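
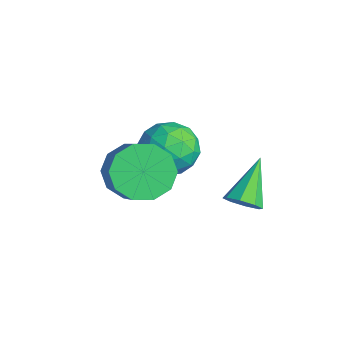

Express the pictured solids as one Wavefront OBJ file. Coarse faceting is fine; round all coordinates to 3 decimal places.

v -0.168 1.162 3.317
v 0.414 2.012 3.283
v 0.746 0.488 2.097
v 1.328 1.338 2.063
v 1.377 0.713 2.88
v 0.812 1.129 3.634
v 0.348 1.371 1.746
v -0.217 1.787 2.5
v 0.732 2.141 2.312
v 1.368 1.734 3.013
v -0.208 0.766 2.367
v 0.428 0.359 3.068
v 0.043 1.646 3.407
v 1.117 0.854 1.973
v 1.146 0.486 2.453
v 1.488 0.986 2.433
v 0.277 1.127 3.614
v 0.619 1.627 3.594
v 1.185 0.863 3.357
v 0.541 0.873 1.786
v 0.883 1.373 1.766
v -0.328 1.514 2.947
v 0.014 2.014 2.927
v -0.025 1.637 2.023
v 0.572 2.222 2.817
v 1.109 1.826 2.099
v 0.533 1.845 1.913
v 0.201 2.09 2.356
v 0.946 1.983 3.229
v 1.483 1.586 2.511
v 1.512 1.219 2.992
v 1.18 1.464 3.435
v 1.133 2.059 2.658
v -0.323 0.914 2.869
v 0.214 0.517 2.151
v -0.02 1.036 1.945
v -0.352 1.281 2.388
v 0.051 0.674 3.281
v 0.588 0.278 2.563
v 0.959 0.41 3.024
v 0.627 0.655 3.467
v 0.027 0.441 2.722
v 4.073 2.104 2.688
v 4.5 2.551 2.642
v 3.167 3.076 3.732
v 4.161 2.589 2.312
v 3.77 2.342 2.203
v 3.557 1.956 2.378
v 3.646 1.656 2.735
v 3.986 1.619 3.064
v 4.376 1.865 3.174
v 4.589 2.251 2.999
v 1.517 -0.247 2.904
v 2.085 0.379 2.352
v 3.272 0.194 3.364
v 2.703 -0.433 3.916
v 1.778 0.72 2.775
v 2.964 0.535 3.787
v 1.37 0.691 3.248
v 2.557 0.506 4.259
v 1.019 0.304 3.589
v 2.205 0.119 4.6
v 0.858 -0.294 3.668
v 2.044 -0.479 4.68
v 0.948 -0.874 3.456
v 2.135 -1.059 4.468
v 1.256 -1.215 3.033
v 2.442 -1.4 4.045
v 1.663 -1.186 2.561
v 2.85 -1.371 3.572
v 2.015 -0.799 2.22
v 3.201 -0.984 3.231
v 2.176 -0.201 2.14
v 3.362 -0.386 3.152
f 1 38 17
f 38 12 41
f 17 41 6
f 38 41 17
f 1 17 13
f 17 6 18
f 13 18 2
f 17 18 13
f 1 13 22
f 13 2 23
f 22 23 8
f 13 23 22
f 1 22 34
f 22 8 37
f 34 37 11
f 22 37 34
f 1 34 38
f 34 11 42
f 38 42 12
f 34 42 38
f 2 18 29
f 18 6 32
f 29 32 10
f 18 32 29
f 6 41 19
f 41 12 40
f 19 40 5
f 41 40 19
f 12 42 39
f 42 11 35
f 39 35 3
f 42 35 39
f 11 37 36
f 37 8 24
f 36 24 7
f 37 24 36
f 8 23 28
f 23 2 25
f 28 25 9
f 23 25 28
f 4 30 16
f 30 10 31
f 16 31 5
f 30 31 16
f 4 16 14
f 16 5 15
f 14 15 3
f 16 15 14
f 4 14 21
f 14 3 20
f 21 20 7
f 14 20 21
f 4 21 26
f 21 7 27
f 26 27 9
f 21 27 26
f 4 26 30
f 26 9 33
f 30 33 10
f 26 33 30
f 5 31 19
f 31 10 32
f 19 32 6
f 31 32 19
f 3 15 39
f 15 5 40
f 39 40 12
f 15 40 39
f 7 20 36
f 20 3 35
f 36 35 11
f 20 35 36
f 9 27 28
f 27 7 24
f 28 24 8
f 27 24 28
f 10 33 29
f 33 9 25
f 29 25 2
f 33 25 29
f 44 43 46
f 44 46 45
f 46 43 47
f 46 47 45
f 47 43 48
f 47 48 45
f 48 43 49
f 48 49 45
f 49 43 50
f 49 50 45
f 50 43 51
f 50 51 45
f 51 43 52
f 51 52 45
f 52 43 44
f 52 44 45
f 54 53 57
f 54 57 55
f 55 57 58
f 55 58 56
f 57 53 59
f 57 59 58
f 58 59 60
f 58 60 56
f 59 53 61
f 59 61 60
f 60 61 62
f 60 62 56
f 61 53 63
f 61 63 62
f 62 63 64
f 62 64 56
f 63 53 65
f 63 65 64
f 64 65 66
f 64 66 56
f 65 53 67
f 65 67 66
f 66 67 68
f 66 68 56
f 67 53 69
f 67 69 68
f 68 69 70
f 68 70 56
f 69 53 71
f 69 71 70
f 70 71 72
f 70 72 56
f 71 53 73
f 71 73 72
f 72 73 74
f 72 74 56
f 73 53 54
f 73 54 74
f 74 54 55
f 74 55 56



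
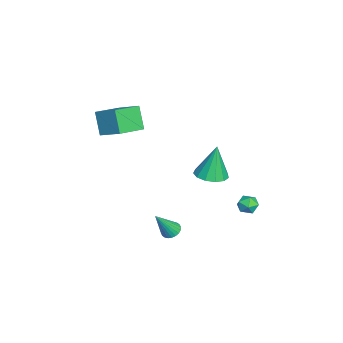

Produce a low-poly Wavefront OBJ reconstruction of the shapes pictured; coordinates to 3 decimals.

v 0.17 4.331 -1.578
v 0.61 4.436 -1.065
v 0.19 3.244 -1.375
v 0.63 3.349 -0.862
v -0.017 3.562 -0.806
v -0.029 4.234 -0.932
v 0.829 3.446 -1.508
v 0.817 4.118 -1.634
v 1.017 3.889 -1.022
v 0.494 3.96 -0.588
v 0.306 3.72 -1.852
v -0.217 3.791 -1.418
v 1.531 -0.264 -2.718
v 2.091 -0.161 -2.909
v 2.229 -1.056 -1.102
v 2.045 0.037 -2.792
v 1.921 0.189 -2.665
v 1.738 0.272 -2.545
v 1.523 0.273 -2.451
v 1.31 0.193 -2.399
v 1.13 0.043 -2.394
v 1.011 -0.154 -2.439
v 0.972 -0.367 -2.527
v 1.017 -0.565 -2.644
v 1.141 -0.717 -2.772
v 1.324 -0.8 -2.891
v 1.539 -0.802 -2.985
v 1.753 -0.721 -3.037
v 1.932 -0.571 -3.042
v 2.051 -0.375 -2.997
v -1.689 1.727 -0.305
v -1.026 2.474 -0.349
v -1.891 2.033 1.865
v -1.533 2.706 -0.429
v -2.089 2.628 -0.469
v -2.519 2.263 -0.458
v -2.685 1.728 -0.398
v -2.535 1.193 -0.308
v -2.116 0.826 -0.217
v -1.562 0.746 -0.154
v -1.048 0.977 -0.139
v -0.738 1.446 -0.176
v -0.73 2.004 -0.254
v -1.628 -4.393 2.663
v -2.377 -4.724 4.061
v -2.908 -3.192 2.262
v -3.657 -3.523 3.659
v -0.743 -3.197 3.421
v -1.492 -3.528 4.818
v -2.023 -1.996 3.019
v -2.772 -2.327 4.417
f 1 12 6
f 1 6 2
f 1 2 8
f 1 8 11
f 1 11 12
f 2 6 10
f 6 12 5
f 12 11 3
f 11 8 7
f 8 2 9
f 4 10 5
f 4 5 3
f 4 3 7
f 4 7 9
f 4 9 10
f 5 10 6
f 3 5 12
f 7 3 11
f 9 7 8
f 10 9 2
f 14 13 16
f 14 16 15
f 16 13 17
f 16 17 15
f 17 13 18
f 17 18 15
f 18 13 19
f 18 19 15
f 19 13 20
f 19 20 15
f 20 13 21
f 20 21 15
f 21 13 22
f 21 22 15
f 22 13 23
f 22 23 15
f 23 13 24
f 23 24 15
f 24 13 25
f 24 25 15
f 25 13 26
f 25 26 15
f 26 13 27
f 26 27 15
f 27 13 28
f 27 28 15
f 28 13 29
f 28 29 15
f 29 13 30
f 29 30 15
f 30 13 14
f 30 14 15
f 32 31 34
f 32 34 33
f 34 31 35
f 34 35 33
f 35 31 36
f 35 36 33
f 36 31 37
f 36 37 33
f 37 31 38
f 37 38 33
f 38 31 39
f 38 39 33
f 39 31 40
f 39 40 33
f 40 31 41
f 40 41 33
f 41 31 42
f 41 42 33
f 42 31 43
f 42 43 33
f 43 31 32
f 43 32 33
f 45 47 44
f 48 45 44
f 44 47 46
f 46 48 44
f 45 51 47
f 49 45 48
f 49 51 45
f 47 51 46
f 50 48 46
f 46 51 50
f 50 49 48
f 51 49 50



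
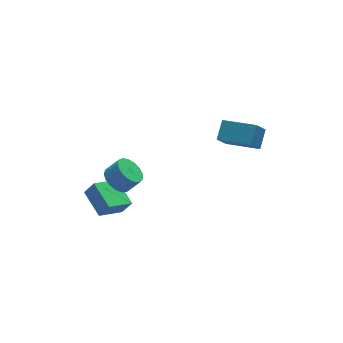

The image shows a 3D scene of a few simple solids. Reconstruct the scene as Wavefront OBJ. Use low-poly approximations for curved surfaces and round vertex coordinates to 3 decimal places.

v -4.811 2.987 -2.544
v -4.96 4.653 -1.998
v -3.306 3.39 -3.363
v -3.456 5.057 -2.817
v -4.304 2.763 -1.723
v -4.454 4.43 -1.177
v -2.8 3.167 -2.542
v -2.949 4.833 -1.996
v -3.441 3.679 -0.59
v -2.758 4.025 -1.063
v -2.056 3.787 -0.224
v -2.739 3.441 0.25
v -2.911 4.361 -0.841
v -2.208 4.124 -0.001
v -3.184 4.541 -0.561
v -2.482 4.303 0.278
v -3.517 4.523 -0.288
v -2.814 4.286 0.552
v -3.832 4.312 -0.084
v -3.13 4.075 0.756
v -4.058 3.956 0.004
v -3.355 3.719 0.844
v -4.142 3.536 -0.044
v -3.44 3.299 0.796
v -4.066 3.149 -0.217
v -3.364 2.912 0.623
v -3.847 2.883 -0.475
v -3.144 2.646 0.364
v -3.535 2.8 -0.76
v -2.832 2.563 0.08
v -3.201 2.918 -1.006
v -2.499 2.68 -0.166
v -2.922 3.21 -1.156
v -2.22 2.972 -0.317
v -2.763 3.609 -1.177
v -2.06 3.372 -0.338
v 2.06 1.741 2.152
v 1.402 1.511 3.067
v 2.752 2.504 2.842
v 2.094 2.274 3.757
v 3.286 0.186 2.643
v 2.628 -0.044 3.558
v 3.978 0.949 3.333
v 3.32 0.719 4.248
f 2 4 1
f 5 2 1
f 1 4 3
f 3 5 1
f 2 8 4
f 6 2 5
f 6 8 2
f 4 8 3
f 7 5 3
f 3 8 7
f 7 6 5
f 8 6 7
f 10 9 13
f 10 13 11
f 11 13 14
f 11 14 12
f 13 9 15
f 13 15 14
f 14 15 16
f 14 16 12
f 15 9 17
f 15 17 16
f 16 17 18
f 16 18 12
f 17 9 19
f 17 19 18
f 18 19 20
f 18 20 12
f 19 9 21
f 19 21 20
f 20 21 22
f 20 22 12
f 21 9 23
f 21 23 22
f 22 23 24
f 22 24 12
f 23 9 25
f 23 25 24
f 24 25 26
f 24 26 12
f 25 9 27
f 25 27 26
f 26 27 28
f 26 28 12
f 27 9 29
f 27 29 28
f 28 29 30
f 28 30 12
f 29 9 31
f 29 31 30
f 30 31 32
f 30 32 12
f 31 9 33
f 31 33 32
f 32 33 34
f 32 34 12
f 33 9 35
f 33 35 34
f 34 35 36
f 34 36 12
f 35 9 10
f 35 10 36
f 36 10 11
f 36 11 12
f 38 40 37
f 41 38 37
f 37 40 39
f 39 41 37
f 38 44 40
f 42 38 41
f 42 44 38
f 40 44 39
f 43 41 39
f 39 44 43
f 43 42 41
f 44 42 43



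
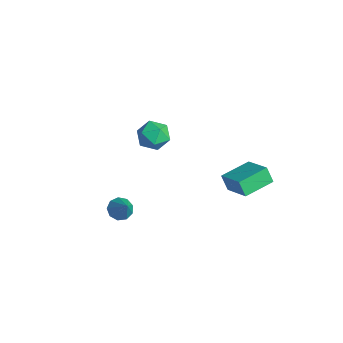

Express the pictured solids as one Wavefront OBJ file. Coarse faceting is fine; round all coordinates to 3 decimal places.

v 0.297 -2.823 -3.857
v 0.675 -3.132 -4.188
v 1.103 -2.857 -2.903
v 0.744 -2.737 -4.232
v 0.604 -2.382 -4.101
v 0.32 -2.233 -3.856
v 0.025 -2.36 -3.611
v -0.143 -2.704 -3.482
v -0.105 -3.103 -3.528
v 0.121 -3.371 -3.729
v 0.429 -3.382 -3.989
v -2.92 0.338 -2.064
v -2.302 0.739 -1.658
v -2.078 -0.699 -2.322
v -1.46 -0.298 -1.916
v -2.118 -0.598 -1.488
v -2.639 0.043 -1.328
v -1.741 -0.003 -2.652
v -2.262 0.638 -2.492
v -1.574 0.529 -2.022
v -1.806 0.161 -1.302
v -2.574 -0.121 -2.678
v -2.806 -0.489 -1.958
v 0.519 2.315 -4.607
v 0.156 2.173 -3.852
v 0.291 3.818 -4.433
v -0.072 3.676 -3.678
v 1.892 2.444 -3.922
v 1.529 2.302 -3.167
v 1.664 3.947 -3.748
v 1.301 3.805 -2.993
f 2 1 4
f 2 4 3
f 4 1 5
f 4 5 3
f 5 1 6
f 5 6 3
f 6 1 7
f 6 7 3
f 7 1 8
f 7 8 3
f 8 1 9
f 8 9 3
f 9 1 10
f 9 10 3
f 10 1 11
f 10 11 3
f 11 1 2
f 11 2 3
f 12 23 17
f 12 17 13
f 12 13 19
f 12 19 22
f 12 22 23
f 13 17 21
f 17 23 16
f 23 22 14
f 22 19 18
f 19 13 20
f 15 21 16
f 15 16 14
f 15 14 18
f 15 18 20
f 15 20 21
f 16 21 17
f 14 16 23
f 18 14 22
f 20 18 19
f 21 20 13
f 25 27 24
f 28 25 24
f 24 27 26
f 26 28 24
f 25 31 27
f 29 25 28
f 29 31 25
f 27 31 26
f 30 28 26
f 26 31 30
f 30 29 28
f 31 29 30



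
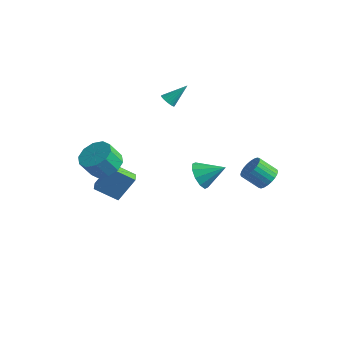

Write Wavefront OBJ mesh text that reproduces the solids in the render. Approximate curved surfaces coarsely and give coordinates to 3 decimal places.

v 0.834 0.813 -1.974
v 1.511 0.415 -2.56
v 2.006 1.647 -1.186
v 1.319 0.929 -2.818
v 0.942 1.398 -2.753
v 0.524 1.644 -2.391
v 0.224 1.573 -1.869
v 0.157 1.212 -1.388
v 0.349 0.698 -1.13
v 0.726 0.229 -1.195
v 1.144 -0.017 -1.557
v 1.444 0.054 -2.079
v -2.441 -2.506 -3.785
v -3.619 -3.25 -2.94
v -2.986 -1.836 -3.954
v -4.164 -2.58 -3.109
v -1.876 -1.66 -2.251
v -3.054 -2.404 -1.406
v -2.421 -0.99 -2.42
v -3.599 -1.734 -1.575
v -3.617 3.238 1.15
v -3.121 3.179 0.92
v -3.003 4.282 2.21
v -3.209 3.353 0.8
v -3.367 3.507 0.74
v -3.569 3.614 0.751
v -3.779 3.656 0.832
v -3.961 3.626 0.967
v -4.084 3.529 1.133
v -4.126 3.382 1.303
v -4.08 3.209 1.446
v -3.954 3.042 1.538
v -3.77 2.908 1.563
v -3.56 2.832 1.516
v -3.359 2.826 1.406
v -3.203 2.891 1.252
v -3.119 3.016 1.08
v 3.732 3.366 -2.322
v 4.287 3.455 -1.724
v 3.402 2.902 -0.821
v 2.848 2.814 -1.418
v 4.131 3.734 -1.707
v 3.247 3.181 -0.803
v 3.915 3.956 -1.782
v 3.03 3.404 -0.879
v 3.67 4.089 -1.94
v 2.786 3.537 -1.037
v 3.435 4.112 -2.156
v 2.551 3.56 -1.253
v 3.246 4.022 -2.397
v 2.361 3.469 -1.494
v 3.13 3.831 -2.627
v 2.245 3.279 -1.724
v 3.106 3.57 -2.81
v 2.221 3.018 -1.907
v 3.178 3.278 -2.919
v 2.293 2.725 -2.016
v 3.333 2.999 -2.937
v 2.449 2.446 -2.033
v 3.55 2.776 -2.861
v 2.665 2.224 -1.958
v 3.794 2.643 -2.703
v 2.91 2.091 -1.8
v 4.029 2.62 -2.487
v 3.145 2.068 -1.584
v 4.219 2.711 -2.246
v 3.334 2.158 -1.343
v 4.335 2.901 -2.016
v 3.45 2.349 -1.113
v 4.359 3.162 -1.833
v 3.474 2.61 -0.93
v -2.286 -3.585 -0.066
v -1.39 -3.225 0.396
v -1.718 -3.835 1.507
v -2.614 -4.195 1.046
v -1.867 -2.779 0.5
v -2.195 -3.389 1.612
v -2.504 -2.641 0.388
v -2.832 -3.251 1.5
v -3.058 -2.863 0.103
v -3.386 -3.474 1.215
v -3.317 -3.361 -0.247
v -3.644 -3.972 0.865
v -3.182 -3.945 -0.527
v -3.51 -4.555 0.584
v -2.705 -4.391 -0.632
v -3.033 -5.001 0.48
v -2.068 -4.529 -0.52
v -2.396 -5.139 0.592
v -1.514 -4.306 -0.235
v -1.842 -4.917 0.877
v -1.256 -3.808 0.115
v -1.583 -4.419 1.227
f 2 1 4
f 2 4 3
f 4 1 5
f 4 5 3
f 5 1 6
f 5 6 3
f 6 1 7
f 6 7 3
f 7 1 8
f 7 8 3
f 8 1 9
f 8 9 3
f 9 1 10
f 9 10 3
f 10 1 11
f 10 11 3
f 11 1 12
f 11 12 3
f 12 1 2
f 12 2 3
f 14 16 13
f 17 14 13
f 13 16 15
f 15 17 13
f 14 20 16
f 18 14 17
f 18 20 14
f 16 20 15
f 19 17 15
f 15 20 19
f 19 18 17
f 20 18 19
f 22 21 24
f 22 24 23
f 24 21 25
f 24 25 23
f 25 21 26
f 25 26 23
f 26 21 27
f 26 27 23
f 27 21 28
f 27 28 23
f 28 21 29
f 28 29 23
f 29 21 30
f 29 30 23
f 30 21 31
f 30 31 23
f 31 21 32
f 31 32 23
f 32 21 33
f 32 33 23
f 33 21 34
f 33 34 23
f 34 21 35
f 34 35 23
f 35 21 36
f 35 36 23
f 36 21 37
f 36 37 23
f 37 21 22
f 37 22 23
f 39 38 42
f 39 42 40
f 40 42 43
f 40 43 41
f 42 38 44
f 42 44 43
f 43 44 45
f 43 45 41
f 44 38 46
f 44 46 45
f 45 46 47
f 45 47 41
f 46 38 48
f 46 48 47
f 47 48 49
f 47 49 41
f 48 38 50
f 48 50 49
f 49 50 51
f 49 51 41
f 50 38 52
f 50 52 51
f 51 52 53
f 51 53 41
f 52 38 54
f 52 54 53
f 53 54 55
f 53 55 41
f 54 38 56
f 54 56 55
f 55 56 57
f 55 57 41
f 56 38 58
f 56 58 57
f 57 58 59
f 57 59 41
f 58 38 60
f 58 60 59
f 59 60 61
f 59 61 41
f 60 38 62
f 60 62 61
f 61 62 63
f 61 63 41
f 62 38 64
f 62 64 63
f 63 64 65
f 63 65 41
f 64 38 66
f 64 66 65
f 65 66 67
f 65 67 41
f 66 38 68
f 66 68 67
f 67 68 69
f 67 69 41
f 68 38 70
f 68 70 69
f 69 70 71
f 69 71 41
f 70 38 39
f 70 39 71
f 71 39 40
f 71 40 41
f 73 72 76
f 73 76 74
f 74 76 77
f 74 77 75
f 76 72 78
f 76 78 77
f 77 78 79
f 77 79 75
f 78 72 80
f 78 80 79
f 79 80 81
f 79 81 75
f 80 72 82
f 80 82 81
f 81 82 83
f 81 83 75
f 82 72 84
f 82 84 83
f 83 84 85
f 83 85 75
f 84 72 86
f 84 86 85
f 85 86 87
f 85 87 75
f 86 72 88
f 86 88 87
f 87 88 89
f 87 89 75
f 88 72 90
f 88 90 89
f 89 90 91
f 89 91 75
f 90 72 92
f 90 92 91
f 91 92 93
f 91 93 75
f 92 72 73
f 92 73 93
f 93 73 74
f 93 74 75



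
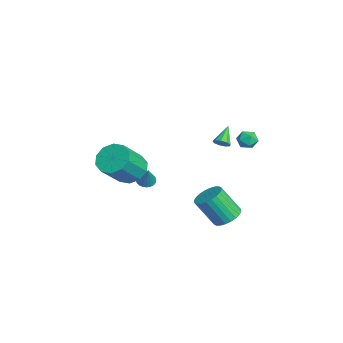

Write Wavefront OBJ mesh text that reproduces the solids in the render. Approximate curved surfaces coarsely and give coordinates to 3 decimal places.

v 0.783 -2.84 2.826
v 1.704 -2.464 2.489
v 2.697 -3.565 3.976
v 1.777 -3.94 4.314
v 1.476 -2.059 2.942
v 2.469 -3.16 4.429
v 0.983 -1.952 3.35
v 1.977 -3.052 4.837
v 0.414 -2.184 3.558
v 1.407 -3.284 5.046
v -0.014 -2.666 3.487
v 0.979 -3.767 4.974
v -0.137 -3.215 3.164
v 0.856 -4.316 4.651
v 0.091 -3.62 2.711
v 1.084 -4.721 4.198
v 0.583 -3.728 2.303
v 1.577 -4.828 3.79
v 1.153 -3.496 2.094
v 2.146 -4.596 3.582
v 1.581 -3.013 2.166
v 2.574 -4.114 3.653
v -1.691 -1.666 0.345
v -1.249 -1.911 0.081
v -0.949 -1.634 1.555
v -1.205 -1.696 0.048
v -1.235 -1.476 0.06
v -1.335 -1.285 0.116
v -1.488 -1.152 0.207
v -1.673 -1.097 0.318
v -1.86 -1.129 0.434
v -2.022 -1.243 0.536
v -2.133 -1.422 0.609
v -2.177 -1.637 0.642
v -2.147 -1.857 0.629
v -2.047 -2.048 0.574
v -1.894 -2.181 0.483
v -1.709 -2.235 0.371
v -1.522 -2.203 0.256
v -1.36 -2.089 0.154
v 3.255 2.023 0.08
v 3.779 2.574 0.522
v 3.489 1.548 2.143
v 2.965 0.997 1.7
v 3.473 2.725 0.563
v 3.183 1.699 2.184
v 3.134 2.769 0.53
v 2.844 1.743 2.151
v 2.813 2.699 0.429
v 2.524 1.673 2.05
v 2.56 2.527 0.274
v 2.271 1.501 1.895
v 2.412 2.277 0.09
v 2.123 1.251 1.711
v 2.393 1.989 -0.096
v 2.104 0.963 1.525
v 2.505 1.706 -0.255
v 2.215 0.68 1.366
v 2.731 1.472 -0.363
v 2.441 0.446 1.258
v 3.037 1.321 -0.404
v 2.747 0.295 1.217
v 3.376 1.277 -0.371
v 3.086 0.251 1.25
v 3.696 1.347 -0.27
v 3.407 0.321 1.351
v 3.949 1.519 -0.115
v 3.66 0.493 1.506
v 4.097 1.769 0.069
v 3.808 0.743 1.69
v 4.116 2.057 0.255
v 3.827 1.031 1.876
v 4.005 2.34 0.414
v 3.715 1.314 2.035
v -0.6 4.257 3.713
v -0.093 3.996 3.356
v -0.447 3.504 4.484
v 0.06 3.243 4.127
v 0.127 3.849 4.412
v 0.032 4.314 3.936
v -0.572 3.186 3.904
v -0.667 3.651 3.428
v -0.075 3.334 3.475
v 0.356 3.743 3.789
v -0.896 3.757 4.051
v -0.465 4.166 4.365
v -3.044 2.842 2.133
v -2.646 3.069 2.4
v -3.936 3.378 3.007
v -2.765 3.293 2.141
v -3.014 3.306 1.878
v -3.278 3.102 1.734
v -3.431 2.776 1.777
v -3.404 2.481 1.986
v -3.207 2.355 2.264
v -2.935 2.457 2.48
v -2.713 2.738 2.534
f 2 1 5
f 2 5 3
f 3 5 6
f 3 6 4
f 5 1 7
f 5 7 6
f 6 7 8
f 6 8 4
f 7 1 9
f 7 9 8
f 8 9 10
f 8 10 4
f 9 1 11
f 9 11 10
f 10 11 12
f 10 12 4
f 11 1 13
f 11 13 12
f 12 13 14
f 12 14 4
f 13 1 15
f 13 15 14
f 14 15 16
f 14 16 4
f 15 1 17
f 15 17 16
f 16 17 18
f 16 18 4
f 17 1 19
f 17 19 18
f 18 19 20
f 18 20 4
f 19 1 21
f 19 21 20
f 20 21 22
f 20 22 4
f 21 1 2
f 21 2 22
f 22 2 3
f 22 3 4
f 24 23 26
f 24 26 25
f 26 23 27
f 26 27 25
f 27 23 28
f 27 28 25
f 28 23 29
f 28 29 25
f 29 23 30
f 29 30 25
f 30 23 31
f 30 31 25
f 31 23 32
f 31 32 25
f 32 23 33
f 32 33 25
f 33 23 34
f 33 34 25
f 34 23 35
f 34 35 25
f 35 23 36
f 35 36 25
f 36 23 37
f 36 37 25
f 37 23 38
f 37 38 25
f 38 23 39
f 38 39 25
f 39 23 40
f 39 40 25
f 40 23 24
f 40 24 25
f 42 41 45
f 42 45 43
f 43 45 46
f 43 46 44
f 45 41 47
f 45 47 46
f 46 47 48
f 46 48 44
f 47 41 49
f 47 49 48
f 48 49 50
f 48 50 44
f 49 41 51
f 49 51 50
f 50 51 52
f 50 52 44
f 51 41 53
f 51 53 52
f 52 53 54
f 52 54 44
f 53 41 55
f 53 55 54
f 54 55 56
f 54 56 44
f 55 41 57
f 55 57 56
f 56 57 58
f 56 58 44
f 57 41 59
f 57 59 58
f 58 59 60
f 58 60 44
f 59 41 61
f 59 61 60
f 60 61 62
f 60 62 44
f 61 41 63
f 61 63 62
f 62 63 64
f 62 64 44
f 63 41 65
f 63 65 64
f 64 65 66
f 64 66 44
f 65 41 67
f 65 67 66
f 66 67 68
f 66 68 44
f 67 41 69
f 67 69 68
f 68 69 70
f 68 70 44
f 69 41 71
f 69 71 70
f 70 71 72
f 70 72 44
f 71 41 73
f 71 73 72
f 72 73 74
f 72 74 44
f 73 41 42
f 73 42 74
f 74 42 43
f 74 43 44
f 75 86 80
f 75 80 76
f 75 76 82
f 75 82 85
f 75 85 86
f 76 80 84
f 80 86 79
f 86 85 77
f 85 82 81
f 82 76 83
f 78 84 79
f 78 79 77
f 78 77 81
f 78 81 83
f 78 83 84
f 79 84 80
f 77 79 86
f 81 77 85
f 83 81 82
f 84 83 76
f 88 87 90
f 88 90 89
f 90 87 91
f 90 91 89
f 91 87 92
f 91 92 89
f 92 87 93
f 92 93 89
f 93 87 94
f 93 94 89
f 94 87 95
f 94 95 89
f 95 87 96
f 95 96 89
f 96 87 97
f 96 97 89
f 97 87 88
f 97 88 89



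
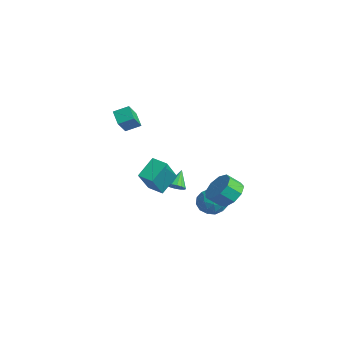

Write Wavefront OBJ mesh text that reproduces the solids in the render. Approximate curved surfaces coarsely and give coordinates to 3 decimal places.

v 1.551 3.759 -1.969
v 2.491 3.457 -2.026
v 2.29 2.699 -1.328
v 1.349 3.001 -1.271
v 2.427 3.922 -1.539
v 2.226 3.164 -0.841
v 1.953 4.312 -1.253
v 1.752 3.554 -0.555
v 1.29 4.443 -1.302
v 1.089 3.684 -0.604
v 0.749 4.253 -1.663
v 0.548 3.495 -0.965
v 0.583 3.833 -2.167
v 0.382 3.075 -1.469
v 0.87 3.378 -2.579
v 0.669 2.62 -1.881
v 1.475 3.101 -2.705
v 1.274 2.343 -2.007
v 2.115 3.132 -2.487
v 1.914 2.374 -1.789
v -3.244 2.669 -3.321
v -3.01 2.305 -2.934
v -3.836 3.311 -2.359
v -2.811 2.528 -2.961
v -2.728 2.789 -3.084
v -2.783 3.018 -3.271
v -2.962 3.153 -3.471
v -3.216 3.158 -3.631
v -3.477 3.032 -3.708
v -3.676 2.809 -3.681
v -3.759 2.548 -3.558
v -3.704 2.32 -3.372
v -3.525 2.184 -3.171
v -3.271 2.179 -3.011
v -1.831 3.763 -4.238
v -1.195 4.461 -4.45
v -0.925 3.299 -3.05
v -0.289 3.997 -3.262
v -1.158 4.226 -2.903
v -1.718 4.513 -3.638
v -0.402 3.247 -3.862
v -0.962 3.534 -4.597
v -0.312 4.142 -4.218
v -0.779 4.747 -3.625
v -1.341 3.013 -3.875
v -1.808 3.618 -3.282
v -1.593 4.153 -4.449
v -0.527 3.607 -3.051
v -1.038 3.742 -2.841
v -0.664 4.152 -2.965
v -1.9 4.184 -3.971
v -1.526 4.594 -4.096
v -1.504 4.456 -3.186
v -0.594 3.166 -3.404
v -0.22 3.576 -3.529
v -1.456 3.608 -4.535
v -1.082 4.018 -4.659
v -0.616 3.304 -4.314
v -0.7 4.375 -4.437
v -0.167 4.102 -3.738
v -0.234 3.662 -4.091
v -0.563 3.83 -4.523
v -0.975 4.731 -4.088
v -0.442 4.458 -3.39
v -0.952 4.593 -3.179
v -1.282 4.762 -3.611
v -0.456 4.544 -3.952
v -1.678 3.302 -4.11
v -1.145 3.029 -3.412
v -0.838 2.998 -3.889
v -1.168 3.167 -4.321
v -1.953 3.658 -3.762
v -1.42 3.385 -3.063
v -1.557 3.93 -2.977
v -1.886 4.098 -3.409
v -1.664 3.216 -3.548
v -1.413 -1.194 2.625
v -2.272 -1.112 3.188
v -1.078 -0.398 3.021
v -1.937 -0.317 3.585
v -0.903 -1.843 3.495
v -1.762 -1.762 4.059
v -0.568 -1.048 3.892
v -1.427 -0.966 4.455
v 2.586 -2.22 1.218
v 2.173 -1.203 2.119
v 1.698 -1.241 -0.296
v 1.285 -0.224 0.605
v 3.375 -1.756 1.055
v 2.962 -0.739 1.956
v 2.487 -0.777 -0.459
v 2.074 0.24 0.442
f 2 1 5
f 2 5 3
f 3 5 6
f 3 6 4
f 5 1 7
f 5 7 6
f 6 7 8
f 6 8 4
f 7 1 9
f 7 9 8
f 8 9 10
f 8 10 4
f 9 1 11
f 9 11 10
f 10 11 12
f 10 12 4
f 11 1 13
f 11 13 12
f 12 13 14
f 12 14 4
f 13 1 15
f 13 15 14
f 14 15 16
f 14 16 4
f 15 1 17
f 15 17 16
f 16 17 18
f 16 18 4
f 17 1 19
f 17 19 18
f 18 19 20
f 18 20 4
f 19 1 2
f 19 2 20
f 20 2 3
f 20 3 4
f 22 21 24
f 22 24 23
f 24 21 25
f 24 25 23
f 25 21 26
f 25 26 23
f 26 21 27
f 26 27 23
f 27 21 28
f 27 28 23
f 28 21 29
f 28 29 23
f 29 21 30
f 29 30 23
f 30 21 31
f 30 31 23
f 31 21 32
f 31 32 23
f 32 21 33
f 32 33 23
f 33 21 34
f 33 34 23
f 34 21 22
f 34 22 23
f 35 72 51
f 72 46 75
f 51 75 40
f 72 75 51
f 35 51 47
f 51 40 52
f 47 52 36
f 51 52 47
f 35 47 56
f 47 36 57
f 56 57 42
f 47 57 56
f 35 56 68
f 56 42 71
f 68 71 45
f 56 71 68
f 35 68 72
f 68 45 76
f 72 76 46
f 68 76 72
f 36 52 63
f 52 40 66
f 63 66 44
f 52 66 63
f 40 75 53
f 75 46 74
f 53 74 39
f 75 74 53
f 46 76 73
f 76 45 69
f 73 69 37
f 76 69 73
f 45 71 70
f 71 42 58
f 70 58 41
f 71 58 70
f 42 57 62
f 57 36 59
f 62 59 43
f 57 59 62
f 38 64 50
f 64 44 65
f 50 65 39
f 64 65 50
f 38 50 48
f 50 39 49
f 48 49 37
f 50 49 48
f 38 48 55
f 48 37 54
f 55 54 41
f 48 54 55
f 38 55 60
f 55 41 61
f 60 61 43
f 55 61 60
f 38 60 64
f 60 43 67
f 64 67 44
f 60 67 64
f 39 65 53
f 65 44 66
f 53 66 40
f 65 66 53
f 37 49 73
f 49 39 74
f 73 74 46
f 49 74 73
f 41 54 70
f 54 37 69
f 70 69 45
f 54 69 70
f 43 61 62
f 61 41 58
f 62 58 42
f 61 58 62
f 44 67 63
f 67 43 59
f 63 59 36
f 67 59 63
f 78 80 77
f 81 78 77
f 77 80 79
f 79 81 77
f 78 84 80
f 82 78 81
f 82 84 78
f 80 84 79
f 83 81 79
f 79 84 83
f 83 82 81
f 84 82 83
f 86 88 85
f 89 86 85
f 85 88 87
f 87 89 85
f 86 92 88
f 90 86 89
f 90 92 86
f 88 92 87
f 91 89 87
f 87 92 91
f 91 90 89
f 92 90 91



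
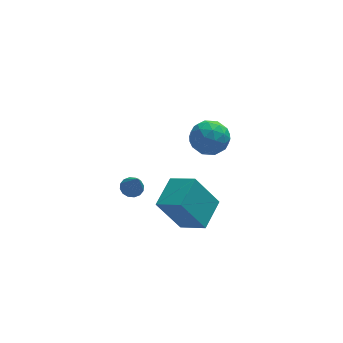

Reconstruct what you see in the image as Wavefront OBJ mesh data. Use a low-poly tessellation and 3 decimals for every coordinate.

v -0.625 4.348 -4.682
v -0.349 4.814 -4.423
v -0.455 3.412 -3.178
v -0.651 4.856 -4.364
v -0.946 4.761 -4.389
v -1.155 4.556 -4.493
v -1.221 4.295 -4.648
v -1.128 4.048 -4.812
v -0.9 3.882 -4.941
v -0.598 3.84 -5.001
v -0.303 3.935 -4.976
v -0.095 4.14 -4.871
v -0.028 4.401 -4.717
v -0.121 4.647 -4.553
v 1.883 1.507 1.674
v 2.77 1.336 1.223
v 2.03 0.104 2.497
v 2.917 -0.067 2.046
v 2.829 0.681 2.718
v 2.738 1.548 2.21
v 2.062 -0.108 1.51
v 1.971 0.759 1.002
v 2.881 0.338 1.122
v 3.354 0.825 1.868
v 1.446 0.615 1.852
v 1.919 1.102 2.598
v 2.314 1.545 1.376
v 2.486 -0.105 2.344
v 2.435 0.335 2.739
v 2.956 0.234 2.474
v 2.295 1.669 1.956
v 2.816 1.569 1.691
v 2.851 1.183 2.57
v 1.984 -0.129 2.029
v 2.505 -0.229 1.764
v 1.844 1.206 1.246
v 2.365 1.105 0.981
v 1.949 0.257 1.15
v 2.9 0.857 1.052
v 2.986 0.032 1.536
v 2.484 0.009 1.221
v 2.43 0.518 0.922
v 3.178 1.144 1.491
v 3.265 0.319 1.974
v 3.213 0.758 2.369
v 3.159 1.268 2.07
v 3.243 0.557 1.431
v 1.535 1.121 1.746
v 1.622 0.296 2.229
v 1.641 0.172 1.65
v 1.587 0.682 1.351
v 1.814 1.408 2.184
v 1.9 0.583 2.668
v 2.37 0.922 2.798
v 2.316 1.431 2.499
v 1.557 0.883 2.289
v 0.866 -0.233 -3.684
v -0.267 -0.142 -1.824
v 1.801 1.134 -3.182
v 0.667 1.225 -1.321
v 1.853 -1.145 -3.039
v 0.719 -1.054 -1.178
v 2.787 0.222 -2.536
v 1.654 0.313 -0.676
f 2 1 4
f 2 4 3
f 4 1 5
f 4 5 3
f 5 1 6
f 5 6 3
f 6 1 7
f 6 7 3
f 7 1 8
f 7 8 3
f 8 1 9
f 8 9 3
f 9 1 10
f 9 10 3
f 10 1 11
f 10 11 3
f 11 1 12
f 11 12 3
f 12 1 13
f 12 13 3
f 13 1 14
f 13 14 3
f 14 1 2
f 14 2 3
f 15 52 31
f 52 26 55
f 31 55 20
f 52 55 31
f 15 31 27
f 31 20 32
f 27 32 16
f 31 32 27
f 15 27 36
f 27 16 37
f 36 37 22
f 27 37 36
f 15 36 48
f 36 22 51
f 48 51 25
f 36 51 48
f 15 48 52
f 48 25 56
f 52 56 26
f 48 56 52
f 16 32 43
f 32 20 46
f 43 46 24
f 32 46 43
f 20 55 33
f 55 26 54
f 33 54 19
f 55 54 33
f 26 56 53
f 56 25 49
f 53 49 17
f 56 49 53
f 25 51 50
f 51 22 38
f 50 38 21
f 51 38 50
f 22 37 42
f 37 16 39
f 42 39 23
f 37 39 42
f 18 44 30
f 44 24 45
f 30 45 19
f 44 45 30
f 18 30 28
f 30 19 29
f 28 29 17
f 30 29 28
f 18 28 35
f 28 17 34
f 35 34 21
f 28 34 35
f 18 35 40
f 35 21 41
f 40 41 23
f 35 41 40
f 18 40 44
f 40 23 47
f 44 47 24
f 40 47 44
f 19 45 33
f 45 24 46
f 33 46 20
f 45 46 33
f 17 29 53
f 29 19 54
f 53 54 26
f 29 54 53
f 21 34 50
f 34 17 49
f 50 49 25
f 34 49 50
f 23 41 42
f 41 21 38
f 42 38 22
f 41 38 42
f 24 47 43
f 47 23 39
f 43 39 16
f 47 39 43
f 58 60 57
f 61 58 57
f 57 60 59
f 59 61 57
f 58 64 60
f 62 58 61
f 62 64 58
f 60 64 59
f 63 61 59
f 59 64 63
f 63 62 61
f 64 62 63



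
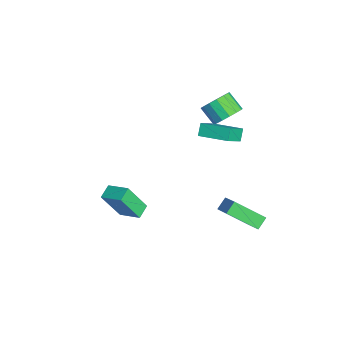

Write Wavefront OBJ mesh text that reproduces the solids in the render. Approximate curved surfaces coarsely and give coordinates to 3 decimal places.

v 0.771 -2.835 -1.558
v 0.863 -3.906 0.361
v 0.056 -2.317 -1.234
v 0.149 -3.388 0.685
v 1.731 -1.832 -1.045
v 1.824 -2.903 0.874
v 1.017 -1.314 -0.721
v 1.109 -2.385 1.198
v -3.427 4.147 2.668
v -2.657 3.653 3.097
v -3.543 3.02 3.96
v -4.313 3.513 3.532
v -2.704 4.095 3.372
v -3.591 3.462 4.235
v -2.945 4.551 3.459
v -3.832 3.917 4.322
v -3.315 4.898 3.334
v -4.202 4.265 4.197
v -3.715 5.044 3.031
v -4.602 4.411 3.894
v -4.038 4.95 2.63
v -4.924 4.316 3.494
v -4.197 4.64 2.24
v -5.083 4.007 3.103
v -4.149 4.198 1.965
v -5.036 3.565 2.828
v -3.908 3.743 1.878
v -4.795 3.109 2.741
v -3.538 3.395 2.003
v -4.425 2.762 2.866
v -3.138 3.249 2.306
v -4.025 2.616 3.169
v -2.816 3.344 2.706
v -3.702 2.71 3.57
v -1.392 2.012 3.053
v -1.909 2.248 3.725
v -2.442 2.961 1.909
v -2.96 3.198 2.581
v -0.32 3.542 3.339
v -0.838 3.779 4.011
v -1.371 4.492 2.195
v -1.888 4.728 2.867
v 2.501 2.482 -0.133
v 2.039 3.008 0.4
v 3.052 4.188 -1.338
v 2.59 4.714 -0.805
v 3.93 2.726 0.865
v 3.468 3.252 1.398
v 4.481 4.432 -0.34
v 4.019 4.958 0.193
f 2 4 1
f 5 2 1
f 1 4 3
f 3 5 1
f 2 8 4
f 6 2 5
f 6 8 2
f 4 8 3
f 7 5 3
f 3 8 7
f 7 6 5
f 8 6 7
f 10 9 13
f 10 13 11
f 11 13 14
f 11 14 12
f 13 9 15
f 13 15 14
f 14 15 16
f 14 16 12
f 15 9 17
f 15 17 16
f 16 17 18
f 16 18 12
f 17 9 19
f 17 19 18
f 18 19 20
f 18 20 12
f 19 9 21
f 19 21 20
f 20 21 22
f 20 22 12
f 21 9 23
f 21 23 22
f 22 23 24
f 22 24 12
f 23 9 25
f 23 25 24
f 24 25 26
f 24 26 12
f 25 9 27
f 25 27 26
f 26 27 28
f 26 28 12
f 27 9 29
f 27 29 28
f 28 29 30
f 28 30 12
f 29 9 31
f 29 31 30
f 30 31 32
f 30 32 12
f 31 9 33
f 31 33 32
f 32 33 34
f 32 34 12
f 33 9 10
f 33 10 34
f 34 10 11
f 34 11 12
f 36 38 35
f 39 36 35
f 35 38 37
f 37 39 35
f 36 42 38
f 40 36 39
f 40 42 36
f 38 42 37
f 41 39 37
f 37 42 41
f 41 40 39
f 42 40 41
f 44 46 43
f 47 44 43
f 43 46 45
f 45 47 43
f 44 50 46
f 48 44 47
f 48 50 44
f 46 50 45
f 49 47 45
f 45 50 49
f 49 48 47
f 50 48 49



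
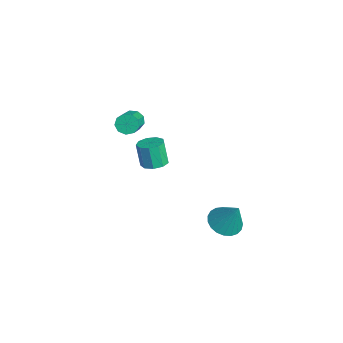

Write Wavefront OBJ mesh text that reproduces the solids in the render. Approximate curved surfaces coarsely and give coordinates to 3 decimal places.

v -3.657 0.843 0.341
v -3.365 1.348 0.255
v -2.191 0.803 1.033
v -2.483 0.297 1.119
v -3.581 1.37 0.596
v -2.407 0.824 1.374
v -3.832 1.144 0.817
v -2.659 0.599 1.595
v -4.001 0.778 0.815
v -2.828 0.232 1.593
v -4.01 0.442 0.592
v -2.836 -0.104 1.37
v -3.853 0.294 0.251
v -2.679 -0.252 1.029
v -3.604 0.402 -0.048
v -2.431 -0.144 0.73
v -3.38 0.717 -0.165
v -2.207 0.171 0.613
v -3.286 1.09 -0.045
v -2.112 0.545 0.733
v 2.905 3.496 -2.145
v 3.324 4.144 -2.524
v 3.535 3.924 -0.715
v 3.015 4.299 -2.433
v 2.686 4.314 -2.293
v 2.395 4.188 -2.128
v 2.193 3.942 -1.965
v 2.113 3.62 -1.833
v 2.171 3.275 -1.756
v 2.355 2.969 -1.745
v 2.635 2.754 -1.804
v 2.961 2.667 -1.922
v 3.278 2.724 -2.078
v 3.53 2.914 -2.246
v 3.674 3.204 -2.396
v 3.685 3.546 -2.503
v 3.562 3.878 -2.548
v 0.007 0.98 0.175
v 0.613 0.764 0.321
v 0.28 0.644 1.531
v -0.327 0.86 1.385
v 0.596 1.213 0.361
v 0.262 1.094 1.57
v 0.302 1.553 0.314
v -0.031 1.434 1.523
v -0.129 1.625 0.202
v -0.463 1.506 1.411
v -0.497 1.395 0.077
v -0.83 1.275 1.287
v -0.629 0.97 -0.001
v -0.963 0.851 1.208
v -0.464 0.55 0.003
v -0.797 0.431 1.212
v -0.078 0.331 0.088
v -0.412 0.212 1.297
v 0.347 0.415 0.214
v 0.013 0.296 1.423
f 2 1 5
f 2 5 3
f 3 5 6
f 3 6 4
f 5 1 7
f 5 7 6
f 6 7 8
f 6 8 4
f 7 1 9
f 7 9 8
f 8 9 10
f 8 10 4
f 9 1 11
f 9 11 10
f 10 11 12
f 10 12 4
f 11 1 13
f 11 13 12
f 12 13 14
f 12 14 4
f 13 1 15
f 13 15 14
f 14 15 16
f 14 16 4
f 15 1 17
f 15 17 16
f 16 17 18
f 16 18 4
f 17 1 19
f 17 19 18
f 18 19 20
f 18 20 4
f 19 1 2
f 19 2 20
f 20 2 3
f 20 3 4
f 22 21 24
f 22 24 23
f 24 21 25
f 24 25 23
f 25 21 26
f 25 26 23
f 26 21 27
f 26 27 23
f 27 21 28
f 27 28 23
f 28 21 29
f 28 29 23
f 29 21 30
f 29 30 23
f 30 21 31
f 30 31 23
f 31 21 32
f 31 32 23
f 32 21 33
f 32 33 23
f 33 21 34
f 33 34 23
f 34 21 35
f 34 35 23
f 35 21 36
f 35 36 23
f 36 21 37
f 36 37 23
f 37 21 22
f 37 22 23
f 39 38 42
f 39 42 40
f 40 42 43
f 40 43 41
f 42 38 44
f 42 44 43
f 43 44 45
f 43 45 41
f 44 38 46
f 44 46 45
f 45 46 47
f 45 47 41
f 46 38 48
f 46 48 47
f 47 48 49
f 47 49 41
f 48 38 50
f 48 50 49
f 49 50 51
f 49 51 41
f 50 38 52
f 50 52 51
f 51 52 53
f 51 53 41
f 52 38 54
f 52 54 53
f 53 54 55
f 53 55 41
f 54 38 56
f 54 56 55
f 55 56 57
f 55 57 41
f 56 38 39
f 56 39 57
f 57 39 40
f 57 40 41



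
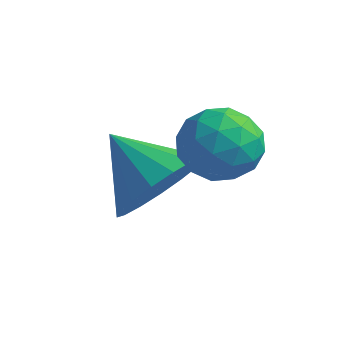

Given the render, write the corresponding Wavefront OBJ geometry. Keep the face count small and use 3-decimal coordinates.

v -1.391 -1.303 2.835
v -0.969 -0.904 3.501
v -0.191 -1.276 2.059
v 0.231 -0.877 2.725
v -0.024 -1.719 2.804
v -0.766 -1.736 3.284
v -0.394 -0.444 2.276
v -1.136 -0.461 2.756
v -0.353 -0.374 3.155
v -0.124 -1.162 3.482
v -1.036 -1.018 2.078
v -0.807 -1.806 2.405
v -1.285 -1.106 3.236
v 0.125 -1.074 2.324
v -0.025 -1.569 2.371
v 0.223 -1.335 2.762
v -1.166 -1.595 3.109
v -0.918 -1.36 3.5
v -0.362 -1.839 3.091
v -0.242 -0.82 2.06
v 0.006 -0.585 2.451
v -1.383 -0.845 2.798
v -1.135 -0.611 3.189
v -0.798 -0.341 2.469
v -0.675 -0.56 3.424
v 0.03 -0.544 2.968
v -0.338 -0.289 2.704
v -0.773 -0.299 2.986
v -0.541 -1.023 3.616
v 0.164 -1.007 3.16
v 0.015 -1.502 3.207
v -0.421 -1.512 3.489
v -0.179 -0.711 3.413
v -1.324 -1.173 2.4
v -0.619 -1.157 1.944
v -0.739 -0.668 2.071
v -1.175 -0.678 2.353
v -1.19 -1.636 2.592
v -0.485 -1.62 2.136
v -0.387 -1.881 2.574
v -0.822 -1.891 2.856
v -0.981 -1.469 2.147
v -1.589 -1.499 1.462
v -0.993 -0.924 2.171
v -2.891 -1.181 2.298
v -1.137 -0.572 1.813
v -1.384 -0.432 1.376
v -1.678 -0.537 0.958
v -1.951 -0.862 0.655
v -2.142 -1.333 0.537
v -2.206 -1.842 0.631
v -2.128 -2.273 0.916
v -1.927 -2.526 1.325
v -1.649 -2.544 1.766
v -1.356 -2.323 2.137
v -1.117 -1.912 2.353
v -0.986 -1.408 2.366
f 1 38 17
f 38 12 41
f 17 41 6
f 38 41 17
f 1 17 13
f 17 6 18
f 13 18 2
f 17 18 13
f 1 13 22
f 13 2 23
f 22 23 8
f 13 23 22
f 1 22 34
f 22 8 37
f 34 37 11
f 22 37 34
f 1 34 38
f 34 11 42
f 38 42 12
f 34 42 38
f 2 18 29
f 18 6 32
f 29 32 10
f 18 32 29
f 6 41 19
f 41 12 40
f 19 40 5
f 41 40 19
f 12 42 39
f 42 11 35
f 39 35 3
f 42 35 39
f 11 37 36
f 37 8 24
f 36 24 7
f 37 24 36
f 8 23 28
f 23 2 25
f 28 25 9
f 23 25 28
f 4 30 16
f 30 10 31
f 16 31 5
f 30 31 16
f 4 16 14
f 16 5 15
f 14 15 3
f 16 15 14
f 4 14 21
f 14 3 20
f 21 20 7
f 14 20 21
f 4 21 26
f 21 7 27
f 26 27 9
f 21 27 26
f 4 26 30
f 26 9 33
f 30 33 10
f 26 33 30
f 5 31 19
f 31 10 32
f 19 32 6
f 31 32 19
f 3 15 39
f 15 5 40
f 39 40 12
f 15 40 39
f 7 20 36
f 20 3 35
f 36 35 11
f 20 35 36
f 9 27 28
f 27 7 24
f 28 24 8
f 27 24 28
f 10 33 29
f 33 9 25
f 29 25 2
f 33 25 29
f 44 43 46
f 44 46 45
f 46 43 47
f 46 47 45
f 47 43 48
f 47 48 45
f 48 43 49
f 48 49 45
f 49 43 50
f 49 50 45
f 50 43 51
f 50 51 45
f 51 43 52
f 51 52 45
f 52 43 53
f 52 53 45
f 53 43 54
f 53 54 45
f 54 43 55
f 54 55 45
f 55 43 56
f 55 56 45
f 56 43 57
f 56 57 45
f 57 43 44
f 57 44 45



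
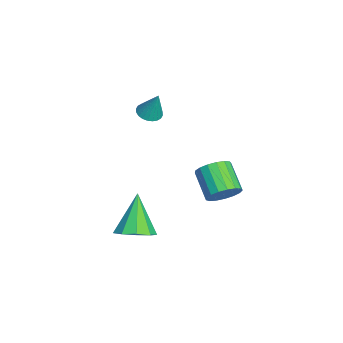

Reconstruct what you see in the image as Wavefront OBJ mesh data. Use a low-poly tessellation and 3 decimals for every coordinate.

v 2.483 0.741 -0.08
v 2.933 0.146 0.283
v 1.708 -0.256 1.143
v 1.257 0.339 0.78
v 2.991 0.464 0.515
v 1.766 0.061 1.374
v 2.933 0.845 0.61
v 1.707 0.443 1.47
v 2.771 1.203 0.547
v 1.546 0.8 1.407
v 2.543 1.454 0.34
v 1.318 1.052 1.2
v 2.302 1.543 0.038
v 1.077 1.14 0.897
v 2.102 1.448 -0.292
v 0.877 1.045 0.568
v 1.989 1.191 -0.573
v 0.764 0.788 0.287
v 1.989 0.831 -0.741
v 0.764 0.428 0.118
v 2.103 0.45 -0.758
v 0.877 0.048 0.102
v 2.303 0.136 -0.619
v 1.078 -0.266 0.241
v 2.544 -0.039 -0.357
v 1.319 -0.441 0.503
v 2.772 -0.035 -0.031
v 1.547 -0.438 0.829
v -0.651 -2.312 3.128
v -0.138 -2.639 3.075
v -0.269 -1.928 4.452
v -0.067 -2.427 2.993
v -0.085 -2.197 2.932
v -0.189 -1.986 2.9
v -0.363 -1.824 2.903
v -0.581 -1.736 2.941
v -0.81 -1.736 3.007
v -1.014 -1.824 3.091
v -1.163 -1.986 3.181
v -1.235 -2.198 3.263
v -1.217 -2.427 3.325
v -1.113 -2.639 3.356
v -0.939 -2.801 3.353
v -0.721 -2.888 3.316
v -0.492 -2.888 3.25
v -0.287 -2.801 3.165
v 2.85 -3.109 -2.22
v 3.631 -3.05 -1.665
v 1.63 -2.931 -0.52
v 3.448 -2.45 -1.86
v 2.985 -2.158 -2.223
v 2.459 -2.312 -2.585
v 2.116 -2.838 -2.776
v 2.116 -3.491 -2.707
v 2.46 -3.966 -2.41
v 2.987 -4.039 -2.024
v 3.449 -3.677 -1.73
f 2 1 5
f 2 5 3
f 3 5 6
f 3 6 4
f 5 1 7
f 5 7 6
f 6 7 8
f 6 8 4
f 7 1 9
f 7 9 8
f 8 9 10
f 8 10 4
f 9 1 11
f 9 11 10
f 10 11 12
f 10 12 4
f 11 1 13
f 11 13 12
f 12 13 14
f 12 14 4
f 13 1 15
f 13 15 14
f 14 15 16
f 14 16 4
f 15 1 17
f 15 17 16
f 16 17 18
f 16 18 4
f 17 1 19
f 17 19 18
f 18 19 20
f 18 20 4
f 19 1 21
f 19 21 20
f 20 21 22
f 20 22 4
f 21 1 23
f 21 23 22
f 22 23 24
f 22 24 4
f 23 1 25
f 23 25 24
f 24 25 26
f 24 26 4
f 25 1 27
f 25 27 26
f 26 27 28
f 26 28 4
f 27 1 2
f 27 2 28
f 28 2 3
f 28 3 4
f 30 29 32
f 30 32 31
f 32 29 33
f 32 33 31
f 33 29 34
f 33 34 31
f 34 29 35
f 34 35 31
f 35 29 36
f 35 36 31
f 36 29 37
f 36 37 31
f 37 29 38
f 37 38 31
f 38 29 39
f 38 39 31
f 39 29 40
f 39 40 31
f 40 29 41
f 40 41 31
f 41 29 42
f 41 42 31
f 42 29 43
f 42 43 31
f 43 29 44
f 43 44 31
f 44 29 45
f 44 45 31
f 45 29 46
f 45 46 31
f 46 29 30
f 46 30 31
f 48 47 50
f 48 50 49
f 50 47 51
f 50 51 49
f 51 47 52
f 51 52 49
f 52 47 53
f 52 53 49
f 53 47 54
f 53 54 49
f 54 47 55
f 54 55 49
f 55 47 56
f 55 56 49
f 56 47 57
f 56 57 49
f 57 47 48
f 57 48 49



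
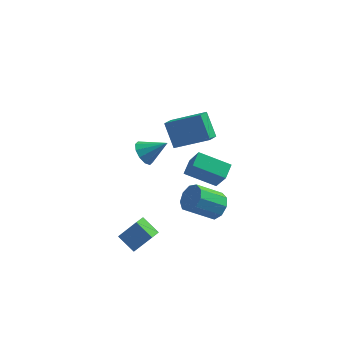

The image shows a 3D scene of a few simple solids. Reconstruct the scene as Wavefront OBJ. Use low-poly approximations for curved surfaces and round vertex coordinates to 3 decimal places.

v 0.877 0.411 3.753
v 0.602 -0.391 4.202
v 2.798 0.301 4.734
v 2.523 -0.502 5.183
v 1.457 -0.478 2.517
v 1.182 -1.281 2.966
v 3.378 -0.589 3.498
v 3.103 -1.391 3.947
v 1.451 1.922 -2.508
v 1.704 2.826 -2.163
v 3.292 1.703 -3.285
v 3.545 2.607 -2.94
v 2.015 1.173 -0.96
v 2.268 2.077 -0.615
v 3.856 0.954 -1.737
v 4.109 1.858 -1.392
v -0.712 -4.123 -3.567
v -1.61 -3.514 -2.927
v -0.43 -3.417 -3.845
v -1.329 -2.807 -3.205
v 0.269 -4.013 -2.295
v -0.63 -3.403 -1.655
v 0.55 -3.306 -2.573
v -0.348 -2.697 -1.933
v -0.531 -0.145 1.245
v -0.049 -0.261 0.591
v 0.731 -0.035 2.155
v -0.129 0.237 0.641
v -0.362 0.589 0.921
v -0.659 0.661 1.325
v -0.908 0.424 1.698
v -1.013 -0.029 1.898
v -0.933 -0.528 1.848
v -0.7 -0.88 1.568
v -0.402 -0.951 1.164
v -0.154 -0.715 0.791
v 3.543 -1.866 -1.422
v 4.079 -1.769 -0.73
v 2.712 -2.237 0.393
v 2.177 -2.334 -0.298
v 3.802 -1.248 -0.851
v 2.435 -1.716 0.273
v 3.403 -1.017 -1.238
v 2.037 -1.485 -0.114
v 3.071 -1.182 -1.712
v 1.704 -1.65 -0.588
v 2.959 -1.668 -2.05
v 1.593 -2.136 -0.926
v 3.121 -2.246 -2.094
v 1.754 -2.714 -0.97
v 3.48 -2.646 -1.824
v 2.114 -3.114 -0.7
v 3.869 -2.682 -1.365
v 2.503 -3.15 -0.242
v 4.105 -2.335 -0.934
v 2.739 -2.803 0.19
f 2 4 1
f 5 2 1
f 1 4 3
f 3 5 1
f 2 8 4
f 6 2 5
f 6 8 2
f 4 8 3
f 7 5 3
f 3 8 7
f 7 6 5
f 8 6 7
f 10 12 9
f 13 10 9
f 9 12 11
f 11 13 9
f 10 16 12
f 14 10 13
f 14 16 10
f 12 16 11
f 15 13 11
f 11 16 15
f 15 14 13
f 16 14 15
f 18 20 17
f 21 18 17
f 17 20 19
f 19 21 17
f 18 24 20
f 22 18 21
f 22 24 18
f 20 24 19
f 23 21 19
f 19 24 23
f 23 22 21
f 24 22 23
f 26 25 28
f 26 28 27
f 28 25 29
f 28 29 27
f 29 25 30
f 29 30 27
f 30 25 31
f 30 31 27
f 31 25 32
f 31 32 27
f 32 25 33
f 32 33 27
f 33 25 34
f 33 34 27
f 34 25 35
f 34 35 27
f 35 25 36
f 35 36 27
f 36 25 26
f 36 26 27
f 38 37 41
f 38 41 39
f 39 41 42
f 39 42 40
f 41 37 43
f 41 43 42
f 42 43 44
f 42 44 40
f 43 37 45
f 43 45 44
f 44 45 46
f 44 46 40
f 45 37 47
f 45 47 46
f 46 47 48
f 46 48 40
f 47 37 49
f 47 49 48
f 48 49 50
f 48 50 40
f 49 37 51
f 49 51 50
f 50 51 52
f 50 52 40
f 51 37 53
f 51 53 52
f 52 53 54
f 52 54 40
f 53 37 55
f 53 55 54
f 54 55 56
f 54 56 40
f 55 37 38
f 55 38 56
f 56 38 39
f 56 39 40



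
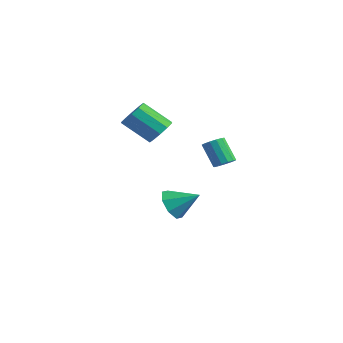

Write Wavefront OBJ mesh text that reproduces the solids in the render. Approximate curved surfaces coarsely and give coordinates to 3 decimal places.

v -1.102 -1.032 3.061
v -0.657 -0.668 3.753
v -1.833 -1.624 5.012
v -2.278 -1.988 4.319
v -1.076 -0.328 3.62
v -2.252 -1.284 4.879
v -1.505 -0.256 3.274
v -2.681 -1.212 4.532
v -1.78 -0.481 2.846
v -2.956 -1.437 4.104
v -1.796 -0.916 2.5
v -2.972 -1.872 3.758
v -1.547 -1.396 2.368
v -2.723 -2.352 3.627
v -1.128 -1.736 2.501
v -2.304 -2.692 3.76
v -0.699 -1.808 2.848
v -1.875 -2.764 4.106
v -0.424 -1.583 3.276
v -1.6 -2.539 4.534
v -0.408 -1.148 3.622
v -1.584 -2.104 4.88
v 1.635 0.981 1.192
v 1.968 0.486 1.394
v 1.078 0.424 2.71
v 0.745 0.919 2.508
v 2.133 0.774 1.519
v 1.242 0.712 2.835
v 2.139 1.129 1.54
v 1.249 1.067 2.856
v 1.986 1.436 1.451
v 1.096 1.374 2.767
v 1.721 1.599 1.279
v 0.831 1.537 2.595
v 1.429 1.566 1.08
v 0.539 1.504 2.396
v 1.202 1.347 0.917
v 0.312 1.285 2.233
v 1.113 1.012 0.84
v 0.223 0.95 2.156
v 1.19 0.667 0.876
v 0.3 0.605 2.192
v 1.408 0.422 1.012
v 0.518 0.36 2.328
v 1.698 0.354 1.205
v 0.808 0.292 2.521
v -1.758 0.199 -2.718
v -1.39 0.589 -3.644
v -0.602 1.141 -1.862
v -1.994 1.044 -3.33
v -2.46 1.005 -2.658
v -2.514 0.493 -2.021
v -2.126 -0.191 -1.792
v -1.523 -0.647 -2.106
v -1.057 -0.607 -2.779
v -1.002 -0.095 -3.416
f 2 1 5
f 2 5 3
f 3 5 6
f 3 6 4
f 5 1 7
f 5 7 6
f 6 7 8
f 6 8 4
f 7 1 9
f 7 9 8
f 8 9 10
f 8 10 4
f 9 1 11
f 9 11 10
f 10 11 12
f 10 12 4
f 11 1 13
f 11 13 12
f 12 13 14
f 12 14 4
f 13 1 15
f 13 15 14
f 14 15 16
f 14 16 4
f 15 1 17
f 15 17 16
f 16 17 18
f 16 18 4
f 17 1 19
f 17 19 18
f 18 19 20
f 18 20 4
f 19 1 21
f 19 21 20
f 20 21 22
f 20 22 4
f 21 1 2
f 21 2 22
f 22 2 3
f 22 3 4
f 24 23 27
f 24 27 25
f 25 27 28
f 25 28 26
f 27 23 29
f 27 29 28
f 28 29 30
f 28 30 26
f 29 23 31
f 29 31 30
f 30 31 32
f 30 32 26
f 31 23 33
f 31 33 32
f 32 33 34
f 32 34 26
f 33 23 35
f 33 35 34
f 34 35 36
f 34 36 26
f 35 23 37
f 35 37 36
f 36 37 38
f 36 38 26
f 37 23 39
f 37 39 38
f 38 39 40
f 38 40 26
f 39 23 41
f 39 41 40
f 40 41 42
f 40 42 26
f 41 23 43
f 41 43 42
f 42 43 44
f 42 44 26
f 43 23 45
f 43 45 44
f 44 45 46
f 44 46 26
f 45 23 24
f 45 24 46
f 46 24 25
f 46 25 26
f 48 47 50
f 48 50 49
f 50 47 51
f 50 51 49
f 51 47 52
f 51 52 49
f 52 47 53
f 52 53 49
f 53 47 54
f 53 54 49
f 54 47 55
f 54 55 49
f 55 47 56
f 55 56 49
f 56 47 48
f 56 48 49



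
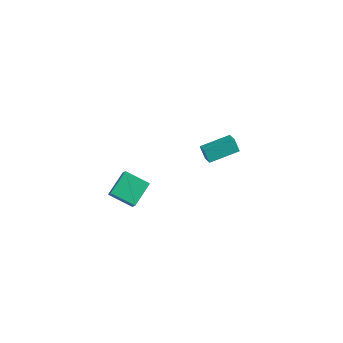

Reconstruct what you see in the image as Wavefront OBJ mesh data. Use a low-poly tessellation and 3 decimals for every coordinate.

v -2.237 -4.68 3.752
v -2.251 -3.446 4.392
v -2.702 -4.266 2.944
v -2.716 -3.032 3.585
v -1.044 -4.388 3.215
v -1.058 -3.154 3.856
v -1.509 -3.974 2.408
v -1.523 -2.74 3.048
v -1.678 2.102 1.739
v -1.128 1.658 2.114
v -0.78 3.466 2.037
v -0.231 3.022 2.413
v -1.289 1.998 1.047
v -0.74 1.554 1.423
v -0.392 3.362 1.346
v 0.158 2.918 1.721
f 2 4 1
f 5 2 1
f 1 4 3
f 3 5 1
f 2 8 4
f 6 2 5
f 6 8 2
f 4 8 3
f 7 5 3
f 3 8 7
f 7 6 5
f 8 6 7
f 10 12 9
f 13 10 9
f 9 12 11
f 11 13 9
f 10 16 12
f 14 10 13
f 14 16 10
f 12 16 11
f 15 13 11
f 11 16 15
f 15 14 13
f 16 14 15



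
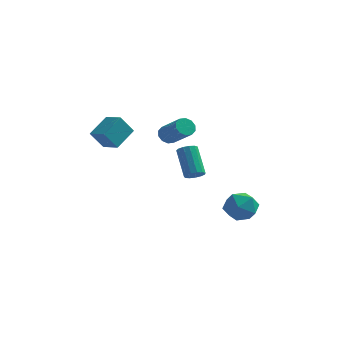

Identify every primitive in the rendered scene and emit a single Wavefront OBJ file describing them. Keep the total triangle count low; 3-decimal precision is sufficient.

v 1.036 -3.928 1.541
v 1.235 -4.255 1.878
v 0.602 -3.339 3.137
v 0.404 -3.012 2.799
v 1.435 -4.054 1.833
v 0.803 -3.138 3.091
v 1.509 -3.813 1.694
v 0.876 -2.897 2.953
v 1.432 -3.608 1.507
v 0.8 -2.693 2.766
v 1.23 -3.505 1.331
v 0.598 -2.59 2.59
v 0.967 -3.536 1.221
v 0.334 -2.621 2.48
v 0.725 -3.692 1.213
v 0.092 -2.776 2.471
v 0.582 -3.922 1.308
v -0.05 -3.007 2.567
v 0.584 -4.154 1.478
v -0.049 -3.239 2.737
v 0.729 -4.314 1.667
v 0.096 -3.399 2.926
v 0.971 -4.352 1.816
v 0.339 -3.436 3.075
v -4.208 -1.467 1.782
v -4.745 -1.877 2.762
v -3.744 -0.33 2.514
v -4.281 -0.74 3.493
v -3.319 -2 2.047
v -3.856 -2.41 3.026
v -2.855 -0.863 2.778
v -3.392 -1.273 3.758
v 2.413 -0.056 -2.019
v 2.895 -0.772 -2.5
v 2.105 -1.068 -0.82
v 2.587 -1.784 -1.301
v 3.086 -1.015 -0.931
v 3.276 -0.389 -1.672
v 1.724 -1.451 -1.648
v 1.914 -0.825 -2.389
v 2.47 -1.634 -2.271
v 3.311 -1.365 -1.827
v 1.689 -0.475 -1.493
v 2.53 -0.206 -1.049
v -1.97 1.935 1.509
v -1.632 1.844 1.046
v -0.493 1.074 2.028
v -0.83 1.165 2.491
v -1.542 2.16 1.189
v -0.402 1.39 2.171
v -1.614 2.39 1.453
v -0.475 1.62 2.436
v -1.823 2.446 1.74
v -0.684 1.677 2.722
v -2.088 2.307 1.937
v -0.948 1.538 2.92
v -2.307 2.026 1.972
v -1.168 1.256 2.954
v -2.398 1.71 1.829
v -1.258 0.94 2.811
v -2.325 1.48 1.564
v -1.186 0.71 2.547
v -2.116 1.423 1.278
v -0.977 0.654 2.26
v -1.852 1.562 1.08
v -0.712 0.793 2.063
f 2 1 5
f 2 5 3
f 3 5 6
f 3 6 4
f 5 1 7
f 5 7 6
f 6 7 8
f 6 8 4
f 7 1 9
f 7 9 8
f 8 9 10
f 8 10 4
f 9 1 11
f 9 11 10
f 10 11 12
f 10 12 4
f 11 1 13
f 11 13 12
f 12 13 14
f 12 14 4
f 13 1 15
f 13 15 14
f 14 15 16
f 14 16 4
f 15 1 17
f 15 17 16
f 16 17 18
f 16 18 4
f 17 1 19
f 17 19 18
f 18 19 20
f 18 20 4
f 19 1 21
f 19 21 20
f 20 21 22
f 20 22 4
f 21 1 23
f 21 23 22
f 22 23 24
f 22 24 4
f 23 1 2
f 23 2 24
f 24 2 3
f 24 3 4
f 26 28 25
f 29 26 25
f 25 28 27
f 27 29 25
f 26 32 28
f 30 26 29
f 30 32 26
f 28 32 27
f 31 29 27
f 27 32 31
f 31 30 29
f 32 30 31
f 33 44 38
f 33 38 34
f 33 34 40
f 33 40 43
f 33 43 44
f 34 38 42
f 38 44 37
f 44 43 35
f 43 40 39
f 40 34 41
f 36 42 37
f 36 37 35
f 36 35 39
f 36 39 41
f 36 41 42
f 37 42 38
f 35 37 44
f 39 35 43
f 41 39 40
f 42 41 34
f 46 45 49
f 46 49 47
f 47 49 50
f 47 50 48
f 49 45 51
f 49 51 50
f 50 51 52
f 50 52 48
f 51 45 53
f 51 53 52
f 52 53 54
f 52 54 48
f 53 45 55
f 53 55 54
f 54 55 56
f 54 56 48
f 55 45 57
f 55 57 56
f 56 57 58
f 56 58 48
f 57 45 59
f 57 59 58
f 58 59 60
f 58 60 48
f 59 45 61
f 59 61 60
f 60 61 62
f 60 62 48
f 61 45 63
f 61 63 62
f 62 63 64
f 62 64 48
f 63 45 65
f 63 65 64
f 64 65 66
f 64 66 48
f 65 45 46
f 65 46 66
f 66 46 47
f 66 47 48



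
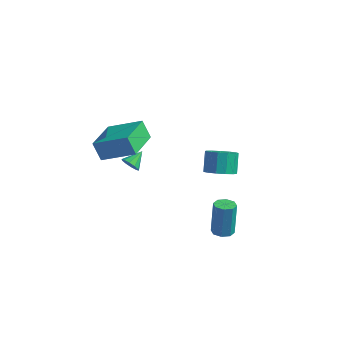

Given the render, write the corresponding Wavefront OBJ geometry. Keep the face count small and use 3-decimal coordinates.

v -2.254 -0.912 -1.43
v -1.978 -0.743 -1.947
v -1.946 0.052 -0.95
v -2.335 -0.623 -1.96
v -2.661 -0.612 -1.771
v -2.832 -0.717 -1.451
v -2.782 -0.896 -1.123
v -2.53 -1.081 -0.912
v -2.173 -1.202 -0.899
v -1.847 -1.212 -1.088
v -1.677 -1.108 -1.408
v -1.727 -0.929 -1.736
v 3.664 -1.722 -4.427
v 4.228 -2.035 -4.29
v 4.101 -1.431 -2.377
v 3.536 -1.118 -2.513
v 4.303 -1.557 -4.436
v 4.175 -0.953 -2.523
v 4.002 -1.175 -4.576
v 3.875 -0.572 -2.663
v 3.504 -1.114 -4.629
v 3.377 -0.511 -2.716
v 3.099 -1.409 -4.563
v 2.972 -0.805 -2.65
v 3.025 -1.887 -4.417
v 2.897 -1.283 -2.504
v 3.325 -2.268 -4.277
v 3.198 -1.665 -2.364
v 3.823 -2.329 -4.224
v 3.696 -1.726 -2.311
v -2.89 -4.238 3.536
v -0.988 -3.931 4.555
v -2.957 -2.14 3.028
v -1.055 -1.833 4.047
v -2.305 -4.467 2.513
v -0.403 -4.16 3.532
v -2.372 -2.369 2.005
v -0.47 -2.062 3.024
v 2.635 0.351 -1.358
v 3.54 0.604 -1.335
v 3.27 1.481 -0.358
v 2.365 1.229 -0.382
v 3.305 0.923 -1.686
v 3.035 1.8 -0.71
v 2.858 1.061 -1.934
v 2.588 1.938 -0.957
v 2.339 0.973 -1.998
v 2.069 1.85 -1.022
v 1.915 0.688 -1.86
v 1.645 1.565 -0.883
v 1.719 0.296 -1.562
v 1.449 1.173 -0.586
v 1.814 -0.078 -1.2
v 1.544 0.799 -0.223
v 2.17 -0.316 -0.887
v 1.9 0.561 0.089
v 2.673 -0.342 -0.725
v 2.403 0.535 0.252
v 3.164 -0.148 -0.763
v 2.894 0.729 0.213
v 3.488 0.205 -0.991
v 3.218 1.082 -0.014
f 2 1 4
f 2 4 3
f 4 1 5
f 4 5 3
f 5 1 6
f 5 6 3
f 6 1 7
f 6 7 3
f 7 1 8
f 7 8 3
f 8 1 9
f 8 9 3
f 9 1 10
f 9 10 3
f 10 1 11
f 10 11 3
f 11 1 12
f 11 12 3
f 12 1 2
f 12 2 3
f 14 13 17
f 14 17 15
f 15 17 18
f 15 18 16
f 17 13 19
f 17 19 18
f 18 19 20
f 18 20 16
f 19 13 21
f 19 21 20
f 20 21 22
f 20 22 16
f 21 13 23
f 21 23 22
f 22 23 24
f 22 24 16
f 23 13 25
f 23 25 24
f 24 25 26
f 24 26 16
f 25 13 27
f 25 27 26
f 26 27 28
f 26 28 16
f 27 13 29
f 27 29 28
f 28 29 30
f 28 30 16
f 29 13 14
f 29 14 30
f 30 14 15
f 30 15 16
f 32 34 31
f 35 32 31
f 31 34 33
f 33 35 31
f 32 38 34
f 36 32 35
f 36 38 32
f 34 38 33
f 37 35 33
f 33 38 37
f 37 36 35
f 38 36 37
f 40 39 43
f 40 43 41
f 41 43 44
f 41 44 42
f 43 39 45
f 43 45 44
f 44 45 46
f 44 46 42
f 45 39 47
f 45 47 46
f 46 47 48
f 46 48 42
f 47 39 49
f 47 49 48
f 48 49 50
f 48 50 42
f 49 39 51
f 49 51 50
f 50 51 52
f 50 52 42
f 51 39 53
f 51 53 52
f 52 53 54
f 52 54 42
f 53 39 55
f 53 55 54
f 54 55 56
f 54 56 42
f 55 39 57
f 55 57 56
f 56 57 58
f 56 58 42
f 57 39 59
f 57 59 58
f 58 59 60
f 58 60 42
f 59 39 61
f 59 61 60
f 60 61 62
f 60 62 42
f 61 39 40
f 61 40 62
f 62 40 41
f 62 41 42



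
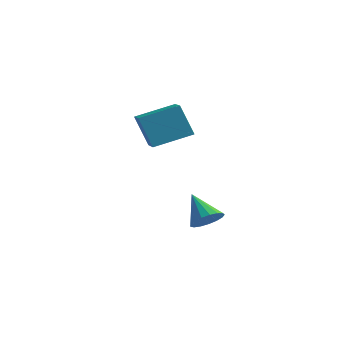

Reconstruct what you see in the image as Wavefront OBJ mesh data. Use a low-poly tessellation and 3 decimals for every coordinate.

v -3.113 -4.023 2.607
v -3.667 -4.198 3.979
v -2.215 -2.73 3.134
v -2.769 -2.905 4.506
v -2.291 -4.695 2.854
v -2.845 -4.87 4.226
v -1.393 -3.402 3.381
v -1.947 -3.577 4.753
v -0.957 -3.158 -0.989
v -0.553 -3.495 -0.513
v -1.943 -2.902 0.029
v -0.449 -3.172 -0.494
v -0.462 -2.846 -0.588
v -0.588 -2.591 -0.774
v -0.799 -2.466 -1.009
v -1.046 -2.499 -1.24
v -1.273 -2.684 -1.413
v -1.427 -2.977 -1.49
v -1.474 -3.311 -1.451
v -1.403 -3.61 -1.307
v -1.229 -3.806 -1.09
v -0.993 -3.853 -0.85
v -0.749 -3.741 -0.642
f 2 4 1
f 5 2 1
f 1 4 3
f 3 5 1
f 2 8 4
f 6 2 5
f 6 8 2
f 4 8 3
f 7 5 3
f 3 8 7
f 7 6 5
f 8 6 7
f 10 9 12
f 10 12 11
f 12 9 13
f 12 13 11
f 13 9 14
f 13 14 11
f 14 9 15
f 14 15 11
f 15 9 16
f 15 16 11
f 16 9 17
f 16 17 11
f 17 9 18
f 17 18 11
f 18 9 19
f 18 19 11
f 19 9 20
f 19 20 11
f 20 9 21
f 20 21 11
f 21 9 22
f 21 22 11
f 22 9 23
f 22 23 11
f 23 9 10
f 23 10 11



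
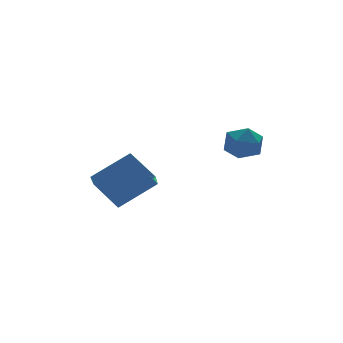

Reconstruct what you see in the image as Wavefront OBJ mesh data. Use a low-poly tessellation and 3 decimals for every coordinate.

v 0.545 -3.243 -0.751
v 0.85 -2.803 -1.582
v 1.41 -4.537 -1.118
v 1.715 -4.097 -1.949
v 2.023 -3.763 -1.071
v 1.488 -2.964 -0.844
v 0.772 -4.376 -1.856
v 0.237 -3.577 -1.629
v 0.99 -3.503 -2.265
v 1.764 -3.125 -1.779
v 0.496 -4.215 -0.921
v 1.27 -3.837 -0.435
v -4.568 -2.971 -4.01
v -5.154 -1.706 -2.968
v -4.004 -1.989 -4.884
v -4.591 -0.725 -3.843
v -2.729 -3.035 -2.897
v -3.316 -1.771 -1.856
v -2.166 -2.054 -3.772
v -2.752 -0.789 -2.73
f 1 12 6
f 1 6 2
f 1 2 8
f 1 8 11
f 1 11 12
f 2 6 10
f 6 12 5
f 12 11 3
f 11 8 7
f 8 2 9
f 4 10 5
f 4 5 3
f 4 3 7
f 4 7 9
f 4 9 10
f 5 10 6
f 3 5 12
f 7 3 11
f 9 7 8
f 10 9 2
f 14 16 13
f 17 14 13
f 13 16 15
f 15 17 13
f 14 20 16
f 18 14 17
f 18 20 14
f 16 20 15
f 19 17 15
f 15 20 19
f 19 18 17
f 20 18 19



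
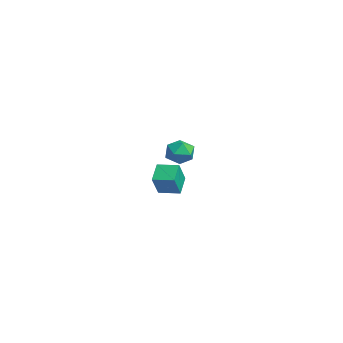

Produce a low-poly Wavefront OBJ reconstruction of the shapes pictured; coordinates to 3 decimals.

v 3.929 1.606 2.104
v 4.619 1.161 1.807
v 3.081 0.539 1.733
v 3.771 0.094 1.436
v 3.675 0.23 2.293
v 4.199 0.889 2.522
v 3.501 0.811 1.018
v 4.025 1.47 1.247
v 4.354 0.67 1.136
v 4.462 0.31 1.924
v 3.238 1.39 1.616
v 3.346 1.03 2.404
v -3.439 2.1 -4.274
v -4.388 2.708 -3.548
v -2.69 3.158 -4.18
v -3.638 3.766 -3.453
v -2.782 1.514 -2.927
v -3.73 2.122 -2.2
v -2.032 2.572 -2.832
v -2.981 3.18 -2.106
f 1 12 6
f 1 6 2
f 1 2 8
f 1 8 11
f 1 11 12
f 2 6 10
f 6 12 5
f 12 11 3
f 11 8 7
f 8 2 9
f 4 10 5
f 4 5 3
f 4 3 7
f 4 7 9
f 4 9 10
f 5 10 6
f 3 5 12
f 7 3 11
f 9 7 8
f 10 9 2
f 14 16 13
f 17 14 13
f 13 16 15
f 15 17 13
f 14 20 16
f 18 14 17
f 18 20 14
f 16 20 15
f 19 17 15
f 15 20 19
f 19 18 17
f 20 18 19



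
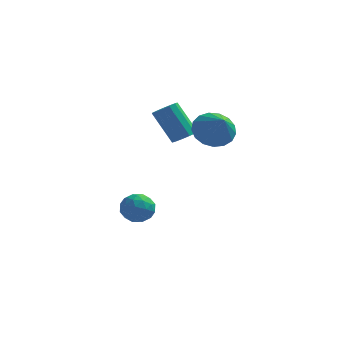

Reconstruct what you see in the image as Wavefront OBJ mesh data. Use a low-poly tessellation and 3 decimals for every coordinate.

v -4.004 1.547 -2.641
v -3.57 2.175 -2.218
v -3.03 0.605 -2.242
v -2.596 1.233 -1.819
v -3.371 0.962 -1.523
v -3.973 1.544 -1.769
v -2.627 1.236 -2.691
v -3.229 1.818 -2.937
v -2.719 1.983 -2.248
v -3.179 1.813 -1.526
v -3.421 0.967 -2.934
v -3.881 0.797 -2.212
v -3.872 1.944 -2.464
v -2.728 0.836 -1.996
v -3.183 0.677 -1.822
v -2.928 1.046 -1.572
v -4.109 1.573 -2.201
v -3.854 1.942 -1.952
v -3.737 1.229 -1.543
v -2.746 0.838 -2.508
v -2.491 1.207 -2.259
v -3.672 1.734 -2.888
v -3.417 2.103 -2.638
v -2.863 1.551 -2.917
v -3.117 2.2 -2.233
v -2.545 1.646 -1.999
v -2.563 1.648 -2.512
v -2.917 1.99 -2.656
v -3.387 2.1 -1.809
v -2.815 1.546 -1.575
v -3.271 1.387 -1.401
v -3.624 1.729 -1.545
v -2.887 1.987 -1.827
v -3.785 1.234 -2.885
v -3.213 0.68 -2.651
v -2.976 1.051 -2.915
v -3.329 1.393 -3.059
v -4.055 1.134 -2.461
v -3.483 0.58 -2.227
v -3.683 0.79 -1.804
v -4.037 1.132 -1.948
v -3.713 0.793 -2.633
v -1.118 1.473 2.44
v -0.593 1.331 2.796
v -1.597 1.585 4.377
v -2.122 1.727 4.02
v -0.586 1.693 2.742
v -1.591 1.947 4.323
v -0.748 1.986 2.592
v -1.753 2.239 4.173
v -1.028 2.115 2.394
v -2.032 2.369 3.975
v -1.336 2.041 2.21
v -2.34 2.295 3.791
v -1.575 1.786 2.099
v -2.579 2.04 3.68
v -1.668 1.432 2.096
v -2.673 1.686 3.677
v -1.587 1.091 2.203
v -2.592 1.345 3.783
v -1.357 0.871 2.384
v -2.362 1.125 3.965
v -1.051 0.843 2.583
v -2.056 1.096 4.164
v -0.766 1.014 2.737
v -1.771 1.268 4.317
v 0.308 1.074 3.207
v 0.87 0.698 2.443
v 1.032 0.066 4.233
v 1.139 1.067 2.615
v 1.218 1.438 2.923
v 1.088 1.725 3.296
v 0.78 1.863 3.649
v 0.364 1.82 3.9
v -0.065 1.606 3.993
v -0.409 1.27 3.905
v -0.588 0.889 3.658
v -0.562 0.551 3.307
v -0.336 0.332 2.933
v 0.037 0.283 2.622
v 0.472 0.415 2.445
f 1 38 17
f 38 12 41
f 17 41 6
f 38 41 17
f 1 17 13
f 17 6 18
f 13 18 2
f 17 18 13
f 1 13 22
f 13 2 23
f 22 23 8
f 13 23 22
f 1 22 34
f 22 8 37
f 34 37 11
f 22 37 34
f 1 34 38
f 34 11 42
f 38 42 12
f 34 42 38
f 2 18 29
f 18 6 32
f 29 32 10
f 18 32 29
f 6 41 19
f 41 12 40
f 19 40 5
f 41 40 19
f 12 42 39
f 42 11 35
f 39 35 3
f 42 35 39
f 11 37 36
f 37 8 24
f 36 24 7
f 37 24 36
f 8 23 28
f 23 2 25
f 28 25 9
f 23 25 28
f 4 30 16
f 30 10 31
f 16 31 5
f 30 31 16
f 4 16 14
f 16 5 15
f 14 15 3
f 16 15 14
f 4 14 21
f 14 3 20
f 21 20 7
f 14 20 21
f 4 21 26
f 21 7 27
f 26 27 9
f 21 27 26
f 4 26 30
f 26 9 33
f 30 33 10
f 26 33 30
f 5 31 19
f 31 10 32
f 19 32 6
f 31 32 19
f 3 15 39
f 15 5 40
f 39 40 12
f 15 40 39
f 7 20 36
f 20 3 35
f 36 35 11
f 20 35 36
f 9 27 28
f 27 7 24
f 28 24 8
f 27 24 28
f 10 33 29
f 33 9 25
f 29 25 2
f 33 25 29
f 44 43 47
f 44 47 45
f 45 47 48
f 45 48 46
f 47 43 49
f 47 49 48
f 48 49 50
f 48 50 46
f 49 43 51
f 49 51 50
f 50 51 52
f 50 52 46
f 51 43 53
f 51 53 52
f 52 53 54
f 52 54 46
f 53 43 55
f 53 55 54
f 54 55 56
f 54 56 46
f 55 43 57
f 55 57 56
f 56 57 58
f 56 58 46
f 57 43 59
f 57 59 58
f 58 59 60
f 58 60 46
f 59 43 61
f 59 61 60
f 60 61 62
f 60 62 46
f 61 43 63
f 61 63 62
f 62 63 64
f 62 64 46
f 63 43 65
f 63 65 64
f 64 65 66
f 64 66 46
f 65 43 44
f 65 44 66
f 66 44 45
f 66 45 46
f 68 67 70
f 68 70 69
f 70 67 71
f 70 71 69
f 71 67 72
f 71 72 69
f 72 67 73
f 72 73 69
f 73 67 74
f 73 74 69
f 74 67 75
f 74 75 69
f 75 67 76
f 75 76 69
f 76 67 77
f 76 77 69
f 77 67 78
f 77 78 69
f 78 67 79
f 78 79 69
f 79 67 80
f 79 80 69
f 80 67 81
f 80 81 69
f 81 67 68
f 81 68 69



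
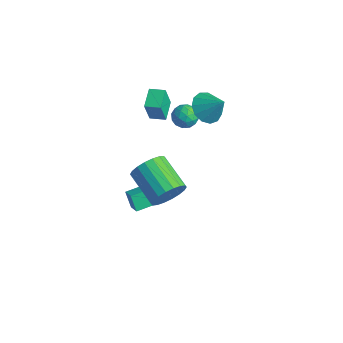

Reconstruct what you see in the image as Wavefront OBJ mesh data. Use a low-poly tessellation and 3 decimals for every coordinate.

v -4.507 3.189 0.286
v -3.721 3.321 0.051
v -4.119 2.099 0.969
v -3.333 2.231 0.734
v -3.7 2.751 1.268
v -3.94 3.425 0.845
v -3.9 1.995 0.175
v -4.14 2.669 -0.248
v -3.346 2.583 -0.018
v -3.223 3.051 0.657
v -4.617 2.369 0.363
v -4.494 2.837 1.038
v -4.148 3.351 0.108
v -3.692 2.069 0.912
v -3.908 2.375 1.225
v -3.446 2.453 1.087
v -4.277 3.412 0.575
v -3.815 3.49 0.437
v -3.803 3.155 1.152
v -4.025 1.93 0.583
v -3.563 2.008 0.445
v -4.394 2.967 -0.067
v -3.932 3.045 -0.205
v -4.037 2.265 -0.132
v -3.466 2.995 -0.07
v -3.238 2.354 0.331
v -3.571 2.215 0.003
v -3.712 2.611 -0.246
v -3.393 3.27 0.327
v -3.165 2.629 0.728
v -3.381 2.935 1.042
v -3.522 3.331 0.794
v -3.173 2.836 0.286
v -4.675 2.791 0.292
v -4.447 2.15 0.693
v -4.318 2.089 0.226
v -4.459 2.485 -0.022
v -4.602 3.066 0.689
v -4.374 2.425 1.09
v -4.128 2.809 1.266
v -4.269 3.205 1.017
v -4.667 2.584 0.734
v -2.879 -2.065 -3.997
v -3.426 -2.019 -3.032
v -2.42 -0.24 -3.824
v -2.966 -0.194 -2.859
v -2.094 -2.306 -3.541
v -2.64 -2.26 -2.576
v -1.634 -0.481 -3.368
v -2.181 -0.435 -2.403
v -2.244 2.865 2.487
v -1.476 2.444 1.907
v -1.216 3.215 3.593
v -1.506 3.015 1.754
v -1.771 3.538 1.835
v -2.186 3.847 2.122
v -2.619 3.845 2.525
v -2.933 3.531 2.916
v -3.028 3.005 3.171
v -2.874 2.435 3.208
v -2.52 2.002 3.017
v -2.078 1.842 2.657
v -1.689 2.007 2.244
v -4.633 1.098 2.428
v -4.464 0.596 3.97
v -3.886 1.643 2.524
v -3.717 1.142 4.066
v -3.883 0.138 2.034
v -3.714 -0.363 3.576
v -3.136 0.684 2.13
v -2.967 0.182 3.672
v 2.706 -3.972 3.27
v 3.013 -4.439 4.159
v 1.041 -4.215 4.959
v 0.734 -3.748 4.07
v 3.099 -3.988 4.244
v 1.127 -3.764 5.043
v 3.107 -3.533 4.136
v 1.135 -3.309 4.936
v 3.035 -3.166 3.856
v 1.063 -2.942 4.656
v 2.899 -2.958 3.461
v 0.926 -2.734 4.261
v 2.724 -2.95 3.028
v 0.752 -2.727 3.827
v 2.545 -3.146 2.642
v 0.573 -2.922 3.442
v 2.399 -3.505 2.381
v 0.427 -3.281 3.181
v 2.313 -3.956 2.297
v 0.341 -3.732 3.096
v 2.305 -4.411 2.404
v 0.333 -4.187 3.204
v 2.377 -4.778 2.684
v 0.405 -4.554 3.484
v 2.514 -4.986 3.079
v 0.541 -4.762 3.879
v 2.688 -4.993 3.513
v 0.716 -4.77 4.312
v 2.867 -4.798 3.898
v 0.895 -4.574 4.698
f 1 38 17
f 38 12 41
f 17 41 6
f 38 41 17
f 1 17 13
f 17 6 18
f 13 18 2
f 17 18 13
f 1 13 22
f 13 2 23
f 22 23 8
f 13 23 22
f 1 22 34
f 22 8 37
f 34 37 11
f 22 37 34
f 1 34 38
f 34 11 42
f 38 42 12
f 34 42 38
f 2 18 29
f 18 6 32
f 29 32 10
f 18 32 29
f 6 41 19
f 41 12 40
f 19 40 5
f 41 40 19
f 12 42 39
f 42 11 35
f 39 35 3
f 42 35 39
f 11 37 36
f 37 8 24
f 36 24 7
f 37 24 36
f 8 23 28
f 23 2 25
f 28 25 9
f 23 25 28
f 4 30 16
f 30 10 31
f 16 31 5
f 30 31 16
f 4 16 14
f 16 5 15
f 14 15 3
f 16 15 14
f 4 14 21
f 14 3 20
f 21 20 7
f 14 20 21
f 4 21 26
f 21 7 27
f 26 27 9
f 21 27 26
f 4 26 30
f 26 9 33
f 30 33 10
f 26 33 30
f 5 31 19
f 31 10 32
f 19 32 6
f 31 32 19
f 3 15 39
f 15 5 40
f 39 40 12
f 15 40 39
f 7 20 36
f 20 3 35
f 36 35 11
f 20 35 36
f 9 27 28
f 27 7 24
f 28 24 8
f 27 24 28
f 10 33 29
f 33 9 25
f 29 25 2
f 33 25 29
f 44 46 43
f 47 44 43
f 43 46 45
f 45 47 43
f 44 50 46
f 48 44 47
f 48 50 44
f 46 50 45
f 49 47 45
f 45 50 49
f 49 48 47
f 50 48 49
f 52 51 54
f 52 54 53
f 54 51 55
f 54 55 53
f 55 51 56
f 55 56 53
f 56 51 57
f 56 57 53
f 57 51 58
f 57 58 53
f 58 51 59
f 58 59 53
f 59 51 60
f 59 60 53
f 60 51 61
f 60 61 53
f 61 51 62
f 61 62 53
f 62 51 63
f 62 63 53
f 63 51 52
f 63 52 53
f 65 67 64
f 68 65 64
f 64 67 66
f 66 68 64
f 65 71 67
f 69 65 68
f 69 71 65
f 67 71 66
f 70 68 66
f 66 71 70
f 70 69 68
f 71 69 70
f 73 72 76
f 73 76 74
f 74 76 77
f 74 77 75
f 76 72 78
f 76 78 77
f 77 78 79
f 77 79 75
f 78 72 80
f 78 80 79
f 79 80 81
f 79 81 75
f 80 72 82
f 80 82 81
f 81 82 83
f 81 83 75
f 82 72 84
f 82 84 83
f 83 84 85
f 83 85 75
f 84 72 86
f 84 86 85
f 85 86 87
f 85 87 75
f 86 72 88
f 86 88 87
f 87 88 89
f 87 89 75
f 88 72 90
f 88 90 89
f 89 90 91
f 89 91 75
f 90 72 92
f 90 92 91
f 91 92 93
f 91 93 75
f 92 72 94
f 92 94 93
f 93 94 95
f 93 95 75
f 94 72 96
f 94 96 95
f 95 96 97
f 95 97 75
f 96 72 98
f 96 98 97
f 97 98 99
f 97 99 75
f 98 72 100
f 98 100 99
f 99 100 101
f 99 101 75
f 100 72 73
f 100 73 101
f 101 73 74
f 101 74 75

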